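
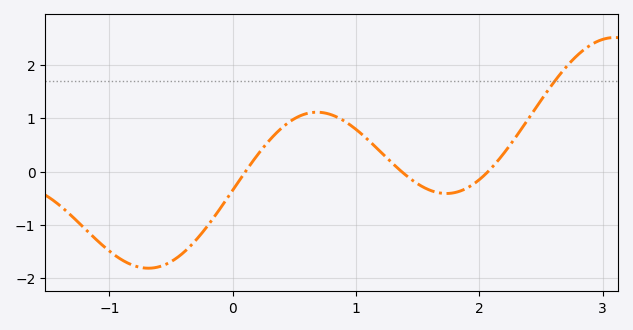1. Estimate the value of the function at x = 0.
-0.3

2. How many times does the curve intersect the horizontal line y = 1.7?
1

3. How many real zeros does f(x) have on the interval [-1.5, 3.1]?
3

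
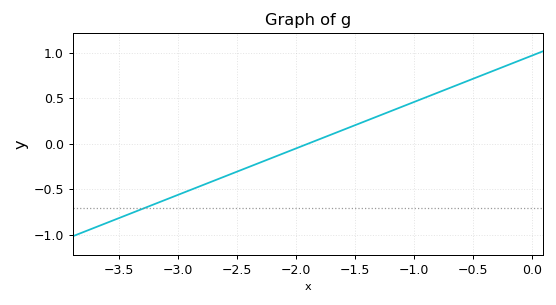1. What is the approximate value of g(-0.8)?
0.55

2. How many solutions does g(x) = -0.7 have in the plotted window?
1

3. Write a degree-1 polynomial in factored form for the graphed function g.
y = 0.51(x + 1.9)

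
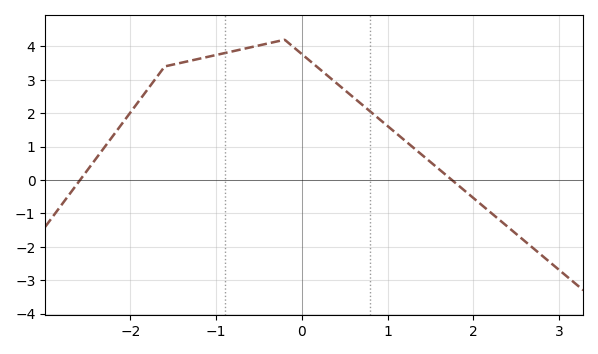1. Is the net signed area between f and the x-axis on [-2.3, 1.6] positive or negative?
positive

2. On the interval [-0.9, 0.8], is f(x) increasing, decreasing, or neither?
neither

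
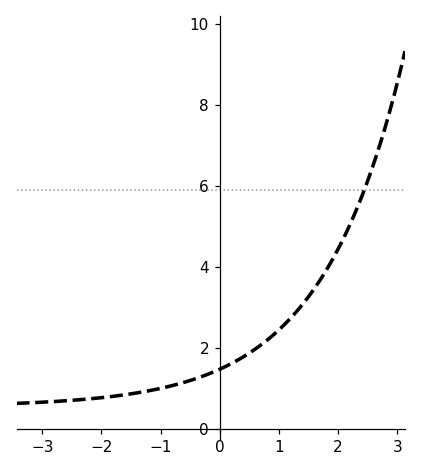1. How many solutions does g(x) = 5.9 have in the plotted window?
1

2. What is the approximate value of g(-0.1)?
1.41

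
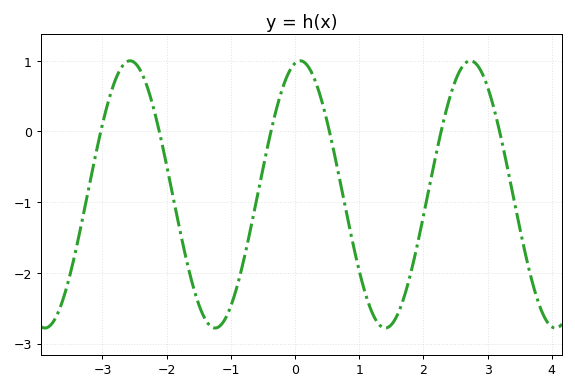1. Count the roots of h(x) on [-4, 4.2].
6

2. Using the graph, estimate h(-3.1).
-0.302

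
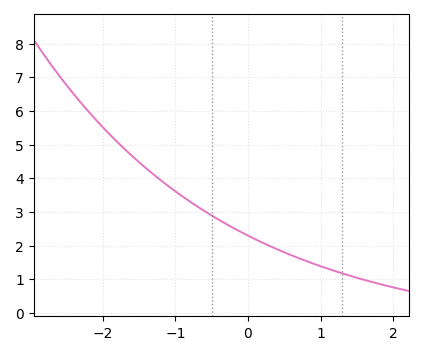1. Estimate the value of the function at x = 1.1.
1.3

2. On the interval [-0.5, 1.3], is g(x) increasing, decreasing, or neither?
decreasing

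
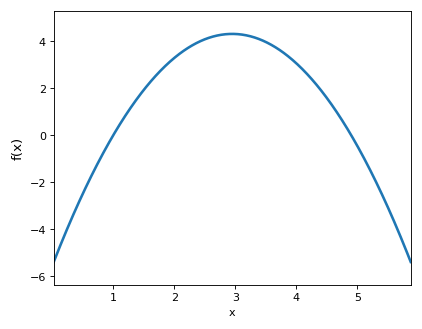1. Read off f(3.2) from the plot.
4.2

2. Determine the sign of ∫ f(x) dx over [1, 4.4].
positive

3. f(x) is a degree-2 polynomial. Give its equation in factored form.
y = -1.13(x - 1)(x - 4.9)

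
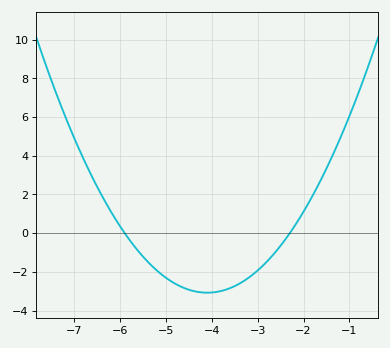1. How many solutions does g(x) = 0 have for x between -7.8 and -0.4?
2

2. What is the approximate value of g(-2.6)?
-0.941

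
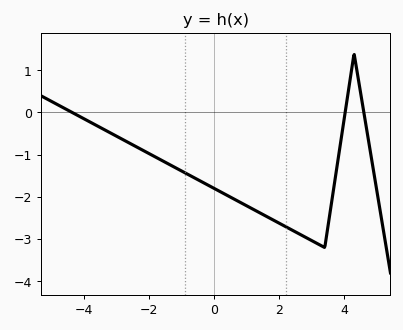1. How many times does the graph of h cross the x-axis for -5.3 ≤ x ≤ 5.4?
3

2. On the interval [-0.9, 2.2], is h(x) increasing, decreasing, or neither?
decreasing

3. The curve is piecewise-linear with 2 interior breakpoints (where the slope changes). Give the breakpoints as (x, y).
(3.4, -3.2); (4.3, 1.4)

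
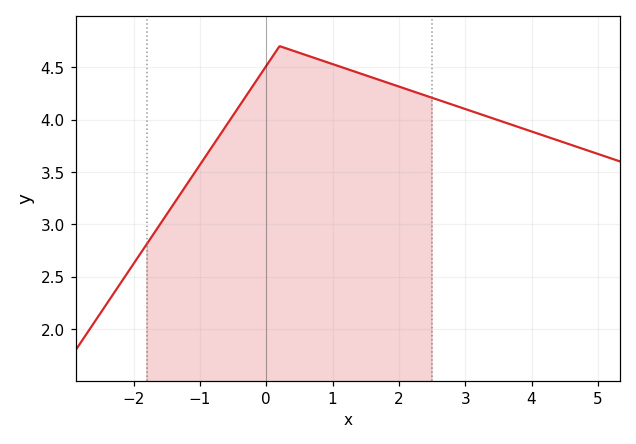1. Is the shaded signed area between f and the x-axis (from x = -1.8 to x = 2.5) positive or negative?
positive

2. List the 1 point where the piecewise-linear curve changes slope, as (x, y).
(0.2, 4.7)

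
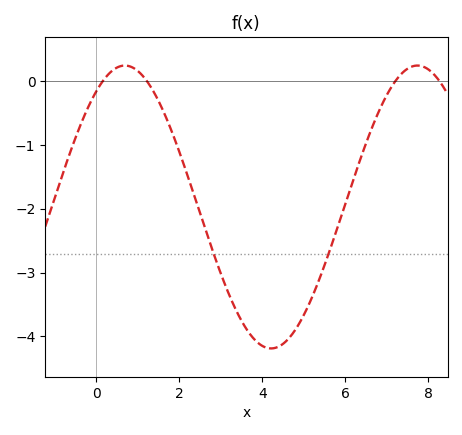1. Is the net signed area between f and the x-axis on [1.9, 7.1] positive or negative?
negative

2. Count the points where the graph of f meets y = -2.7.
2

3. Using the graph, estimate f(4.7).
-4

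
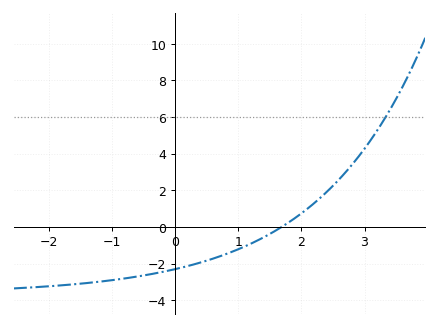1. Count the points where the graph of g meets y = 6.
1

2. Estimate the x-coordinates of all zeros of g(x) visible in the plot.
1.69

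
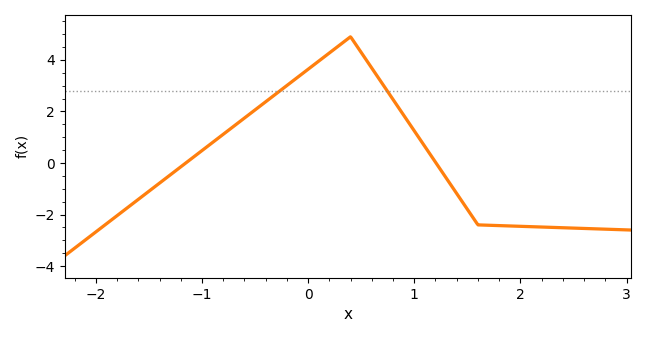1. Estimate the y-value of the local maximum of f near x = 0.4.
4.9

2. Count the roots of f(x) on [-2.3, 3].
2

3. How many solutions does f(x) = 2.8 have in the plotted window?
2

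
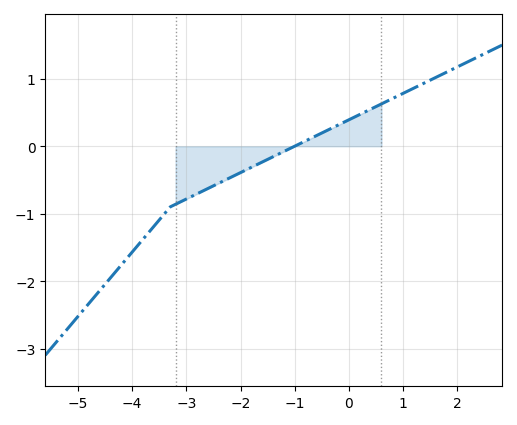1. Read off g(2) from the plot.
1.18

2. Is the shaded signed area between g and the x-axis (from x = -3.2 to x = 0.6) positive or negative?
negative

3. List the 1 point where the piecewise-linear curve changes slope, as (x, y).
(-3.3, -0.9)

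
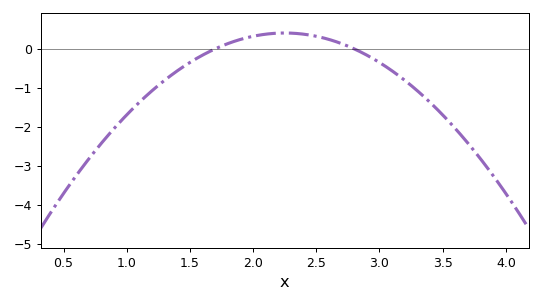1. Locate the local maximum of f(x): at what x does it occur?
2.25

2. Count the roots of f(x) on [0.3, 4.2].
2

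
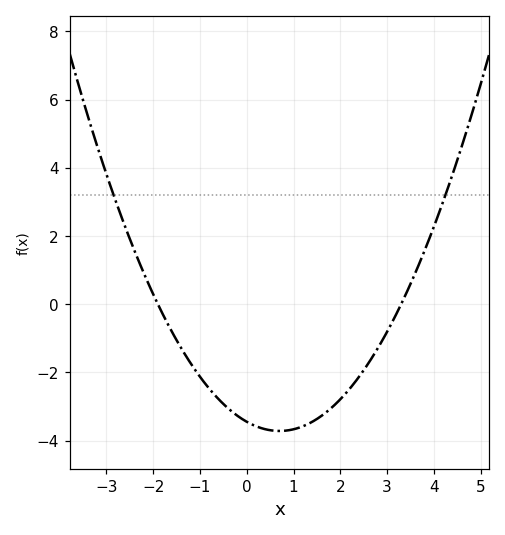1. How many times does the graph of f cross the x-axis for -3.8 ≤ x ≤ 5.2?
2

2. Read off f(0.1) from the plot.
-3.6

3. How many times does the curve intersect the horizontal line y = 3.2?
2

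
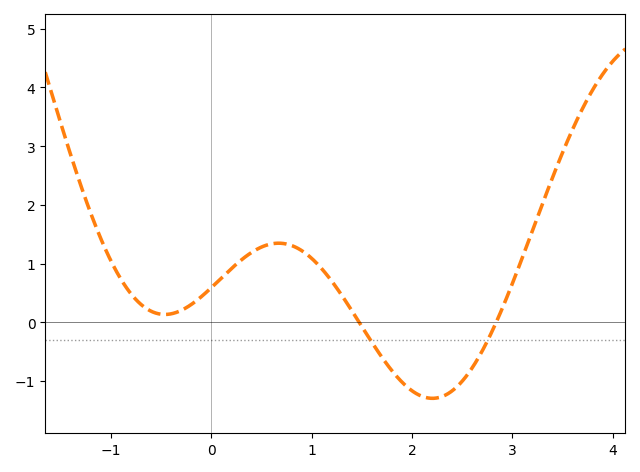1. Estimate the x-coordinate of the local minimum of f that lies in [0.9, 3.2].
2.2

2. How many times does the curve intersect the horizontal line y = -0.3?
2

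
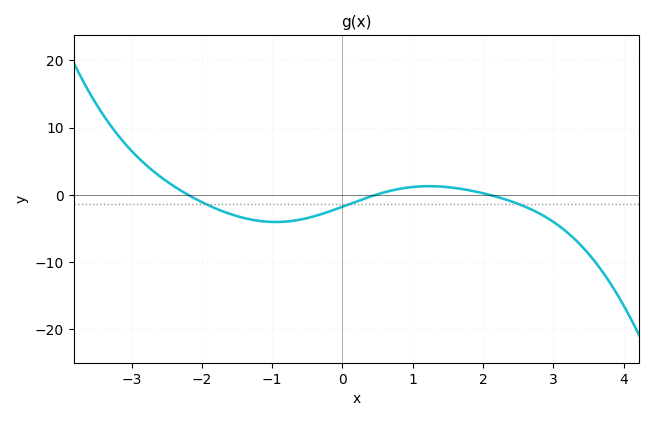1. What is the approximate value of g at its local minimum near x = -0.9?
-4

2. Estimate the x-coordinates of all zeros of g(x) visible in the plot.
-2.2, 0.4, 2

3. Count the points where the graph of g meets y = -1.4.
3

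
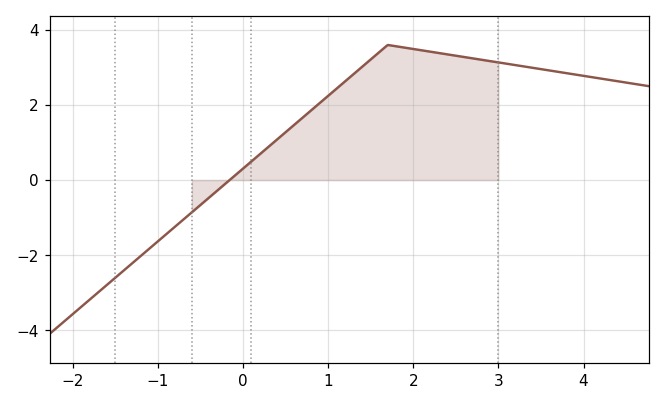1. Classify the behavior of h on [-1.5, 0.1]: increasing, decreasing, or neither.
increasing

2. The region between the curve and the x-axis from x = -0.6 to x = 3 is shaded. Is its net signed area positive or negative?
positive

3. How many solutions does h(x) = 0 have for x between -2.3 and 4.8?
1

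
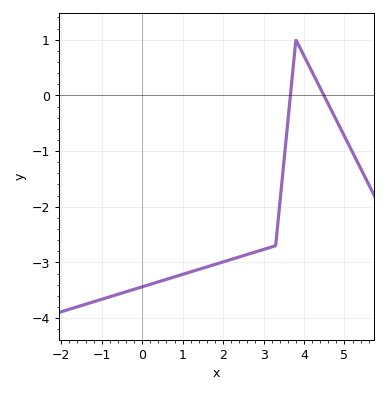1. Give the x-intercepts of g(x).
3.66, 4.49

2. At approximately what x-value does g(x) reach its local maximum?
3.8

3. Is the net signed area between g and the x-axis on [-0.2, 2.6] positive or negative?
negative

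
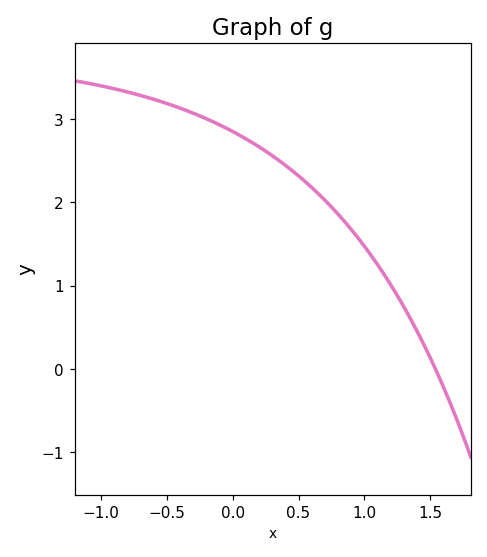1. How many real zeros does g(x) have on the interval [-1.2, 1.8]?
1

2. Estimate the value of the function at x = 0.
2.8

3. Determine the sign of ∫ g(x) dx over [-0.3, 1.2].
positive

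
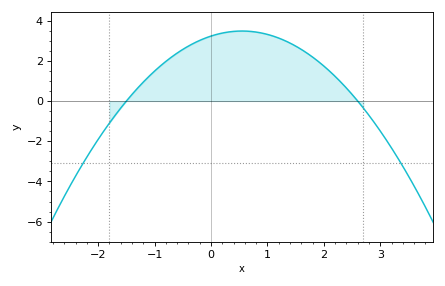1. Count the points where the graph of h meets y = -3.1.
2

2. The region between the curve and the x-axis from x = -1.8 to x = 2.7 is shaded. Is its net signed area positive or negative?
positive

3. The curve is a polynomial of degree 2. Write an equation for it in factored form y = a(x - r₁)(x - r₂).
y = -0.83(x + 1.5)(x - 2.6)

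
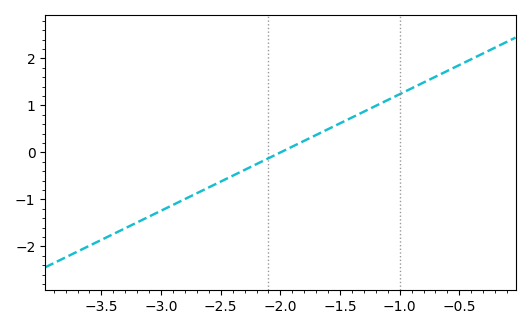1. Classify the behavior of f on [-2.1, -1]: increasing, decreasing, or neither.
increasing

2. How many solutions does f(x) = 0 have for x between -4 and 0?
1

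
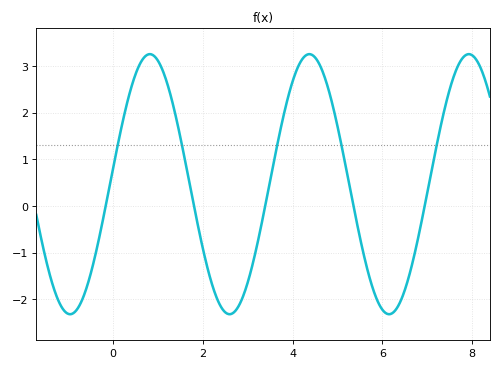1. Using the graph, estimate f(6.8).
-0.667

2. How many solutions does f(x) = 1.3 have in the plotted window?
5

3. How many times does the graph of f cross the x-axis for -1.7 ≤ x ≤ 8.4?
5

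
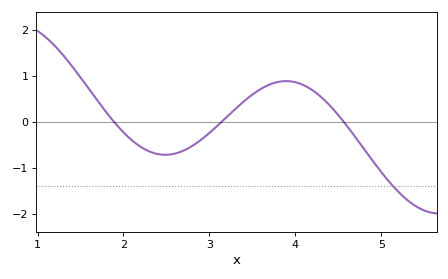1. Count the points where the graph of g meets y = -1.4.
1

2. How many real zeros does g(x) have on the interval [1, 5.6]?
3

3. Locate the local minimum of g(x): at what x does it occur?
2.49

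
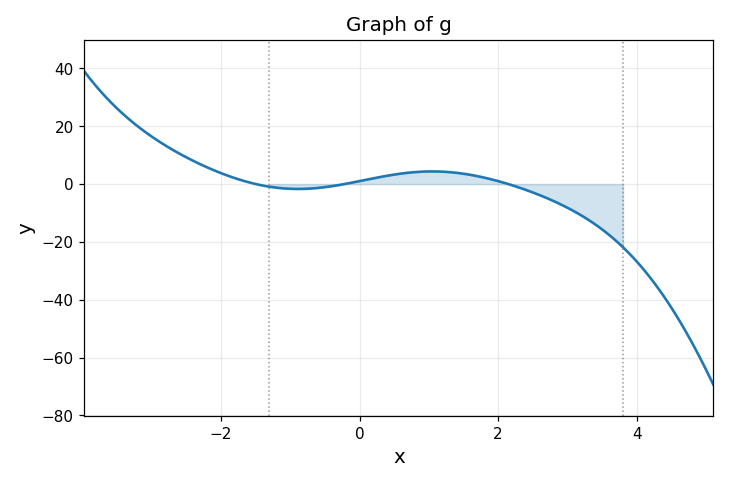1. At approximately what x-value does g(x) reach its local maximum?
1.05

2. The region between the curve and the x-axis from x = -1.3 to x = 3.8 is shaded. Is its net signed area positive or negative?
negative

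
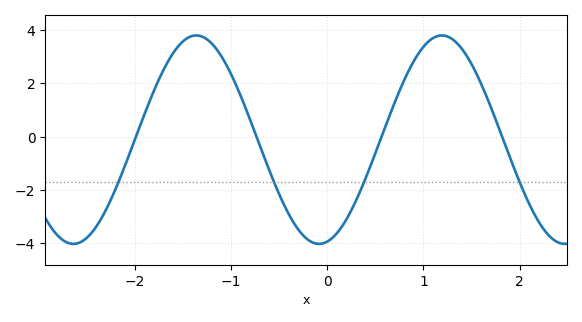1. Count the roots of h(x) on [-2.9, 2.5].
4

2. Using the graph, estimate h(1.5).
2.8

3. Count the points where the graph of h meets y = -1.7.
4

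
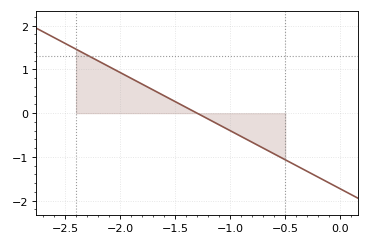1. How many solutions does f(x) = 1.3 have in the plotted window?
1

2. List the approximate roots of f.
-1.3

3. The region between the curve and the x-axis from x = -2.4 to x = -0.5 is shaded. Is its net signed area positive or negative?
positive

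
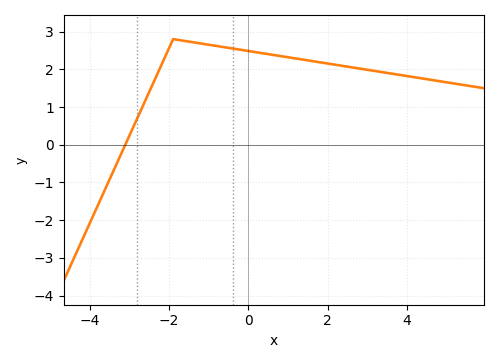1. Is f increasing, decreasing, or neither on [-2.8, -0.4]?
neither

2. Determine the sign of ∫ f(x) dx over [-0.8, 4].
positive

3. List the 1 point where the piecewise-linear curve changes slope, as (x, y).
(-1.9, 2.8)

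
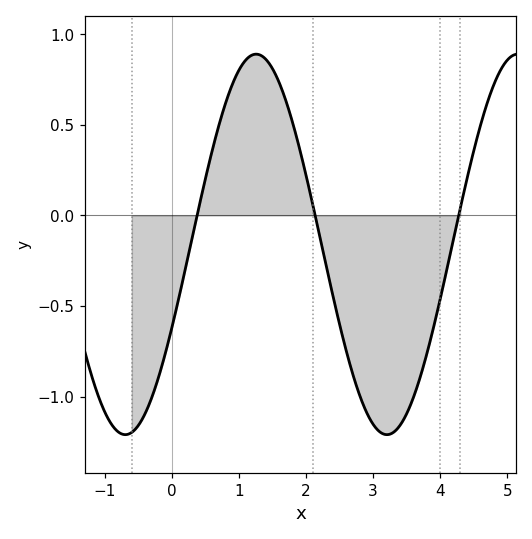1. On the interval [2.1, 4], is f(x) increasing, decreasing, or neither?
neither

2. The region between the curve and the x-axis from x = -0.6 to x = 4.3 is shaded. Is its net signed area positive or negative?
negative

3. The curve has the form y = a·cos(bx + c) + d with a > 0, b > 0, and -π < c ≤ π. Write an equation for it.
y = 1.05cos(1.6x - 2) - 0.16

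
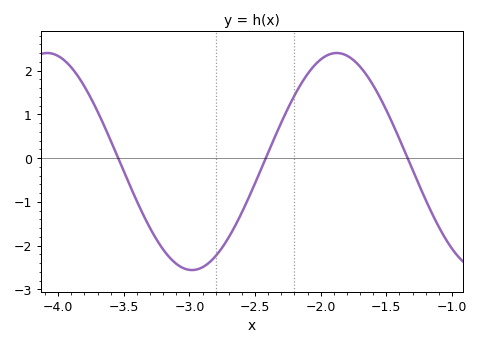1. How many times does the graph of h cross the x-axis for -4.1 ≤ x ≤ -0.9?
3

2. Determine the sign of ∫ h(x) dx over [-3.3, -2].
negative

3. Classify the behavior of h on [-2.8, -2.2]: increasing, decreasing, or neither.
increasing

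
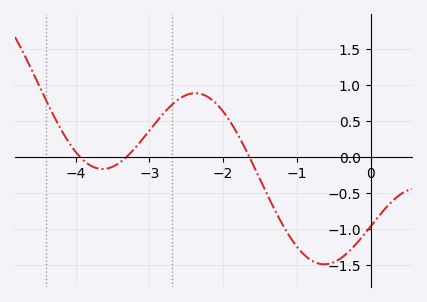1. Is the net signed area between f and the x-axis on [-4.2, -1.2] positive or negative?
positive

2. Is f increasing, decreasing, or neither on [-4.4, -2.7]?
neither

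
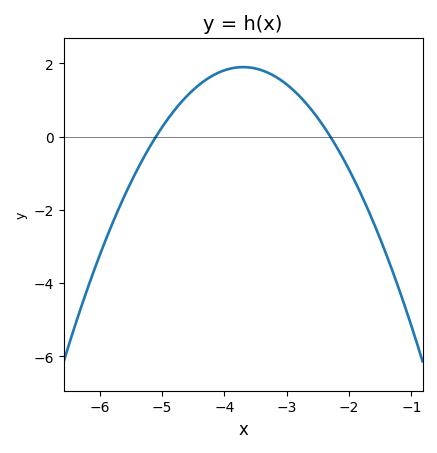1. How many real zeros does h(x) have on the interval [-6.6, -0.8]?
2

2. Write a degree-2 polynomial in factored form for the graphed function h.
y = -0.97(x + 5.1)(x + 2.3)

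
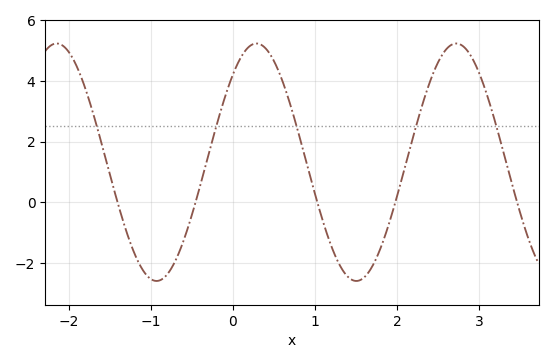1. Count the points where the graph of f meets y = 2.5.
5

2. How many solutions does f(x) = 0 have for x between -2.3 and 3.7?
5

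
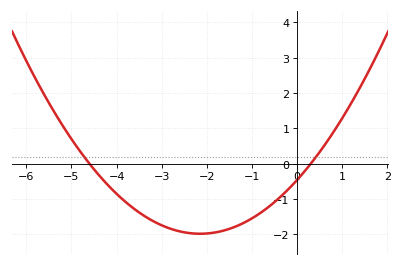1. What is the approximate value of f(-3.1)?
-1.68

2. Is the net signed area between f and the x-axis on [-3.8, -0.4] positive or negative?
negative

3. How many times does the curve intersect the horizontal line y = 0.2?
2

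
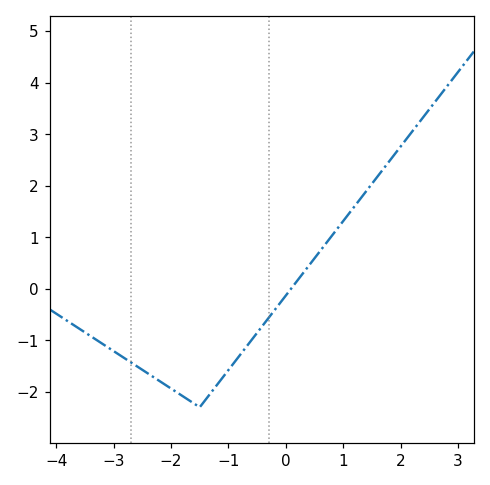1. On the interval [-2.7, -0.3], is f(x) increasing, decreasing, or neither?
neither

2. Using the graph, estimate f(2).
2.8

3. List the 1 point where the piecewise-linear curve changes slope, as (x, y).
(-1.5, -2.3)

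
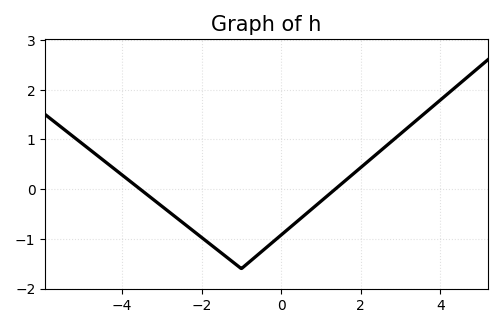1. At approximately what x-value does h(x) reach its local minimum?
-0.998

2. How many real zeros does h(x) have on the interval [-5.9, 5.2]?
2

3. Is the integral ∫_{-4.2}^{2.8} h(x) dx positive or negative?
negative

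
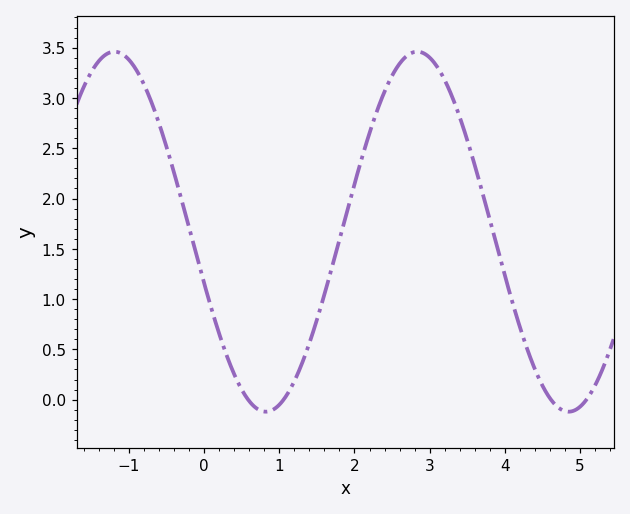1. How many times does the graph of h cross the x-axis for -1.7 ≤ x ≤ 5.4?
4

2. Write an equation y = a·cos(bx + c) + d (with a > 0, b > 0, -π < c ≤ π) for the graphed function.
y = 1.79cos(1.56x + 1.86) + 1.67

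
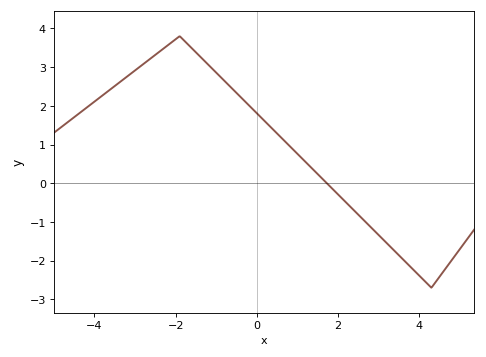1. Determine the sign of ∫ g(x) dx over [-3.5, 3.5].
positive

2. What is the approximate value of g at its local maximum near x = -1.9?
3.8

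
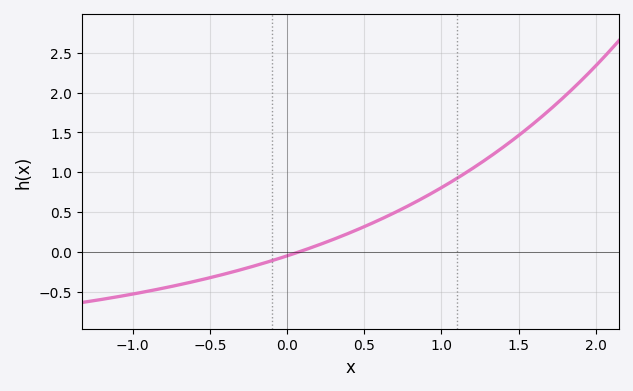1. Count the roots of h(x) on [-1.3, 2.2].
1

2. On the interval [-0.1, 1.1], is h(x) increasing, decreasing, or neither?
increasing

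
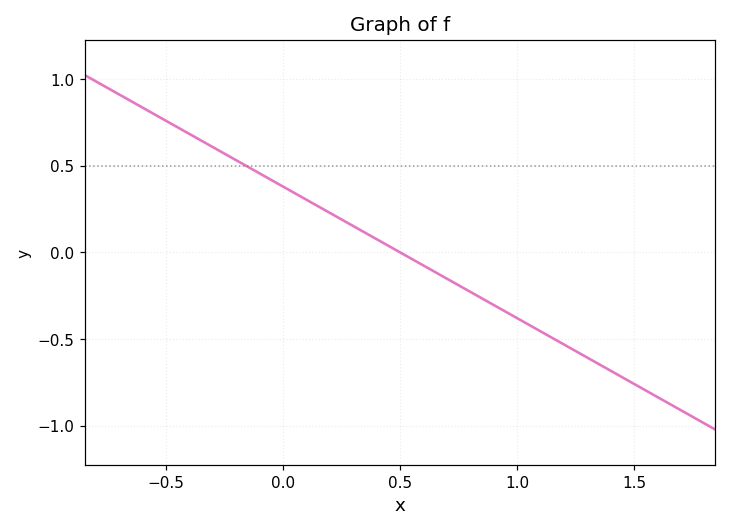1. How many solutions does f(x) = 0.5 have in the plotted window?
1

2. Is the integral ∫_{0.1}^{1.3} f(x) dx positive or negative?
negative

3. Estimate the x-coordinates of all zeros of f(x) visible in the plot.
0.5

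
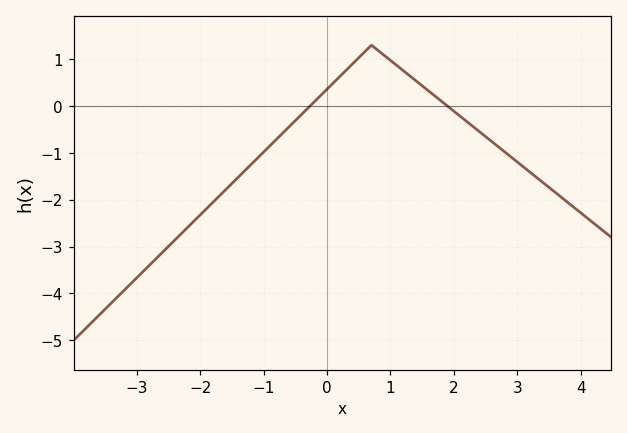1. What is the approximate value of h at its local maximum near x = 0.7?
1.3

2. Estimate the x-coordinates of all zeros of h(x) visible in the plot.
-0.269, 1.9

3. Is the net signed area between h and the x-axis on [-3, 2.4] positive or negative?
negative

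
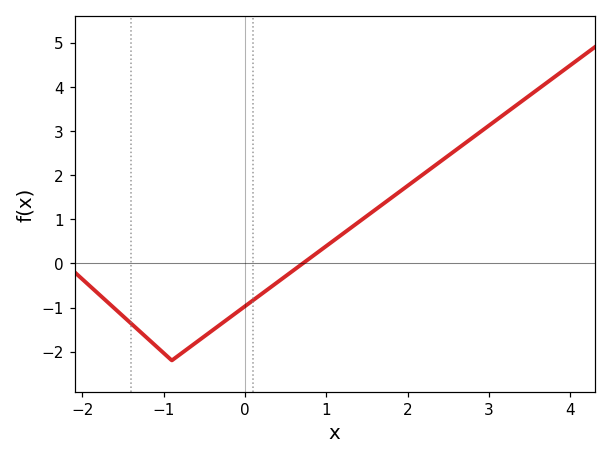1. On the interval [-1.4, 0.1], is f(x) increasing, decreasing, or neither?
neither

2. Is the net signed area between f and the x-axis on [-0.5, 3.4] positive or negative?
positive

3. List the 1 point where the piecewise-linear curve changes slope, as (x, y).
(-0.9, -2.2)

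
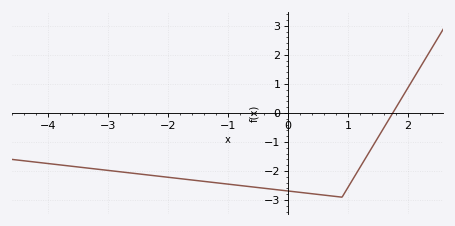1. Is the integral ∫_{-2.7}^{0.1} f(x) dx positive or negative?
negative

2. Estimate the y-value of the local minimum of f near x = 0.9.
-2.9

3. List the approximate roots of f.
1.7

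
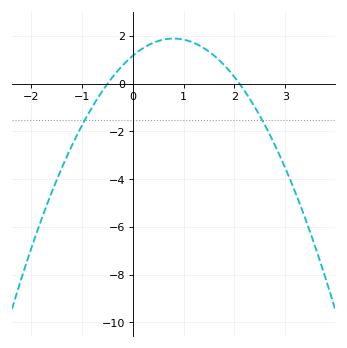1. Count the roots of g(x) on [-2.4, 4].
2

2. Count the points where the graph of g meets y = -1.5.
2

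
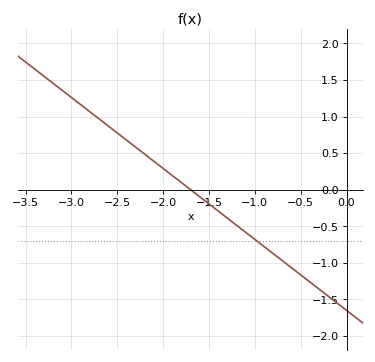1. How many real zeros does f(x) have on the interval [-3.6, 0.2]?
1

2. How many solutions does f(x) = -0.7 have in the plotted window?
1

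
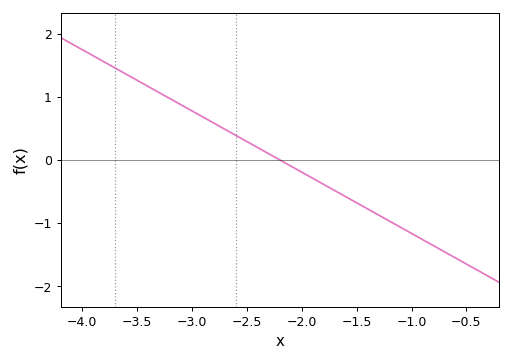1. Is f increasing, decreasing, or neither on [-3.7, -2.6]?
decreasing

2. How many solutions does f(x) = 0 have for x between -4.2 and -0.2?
1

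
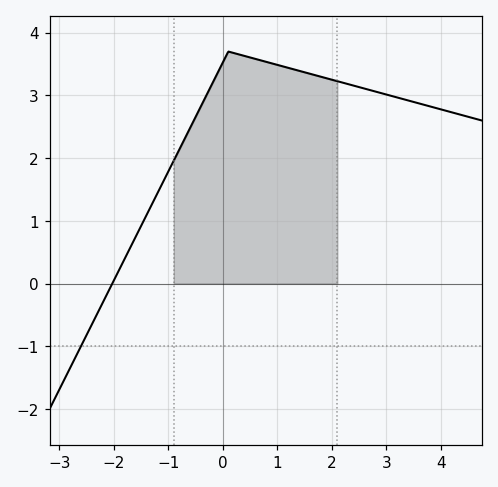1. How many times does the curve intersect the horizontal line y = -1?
1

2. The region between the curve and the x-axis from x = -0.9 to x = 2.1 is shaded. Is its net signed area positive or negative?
positive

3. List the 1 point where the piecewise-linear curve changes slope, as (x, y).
(0.1, 3.7)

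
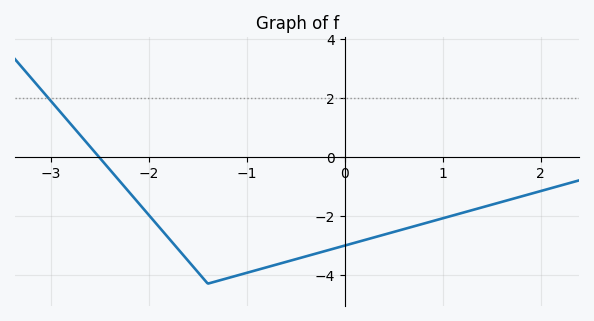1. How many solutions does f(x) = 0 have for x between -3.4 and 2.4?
1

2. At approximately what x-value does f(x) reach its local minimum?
-1.4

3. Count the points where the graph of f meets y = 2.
1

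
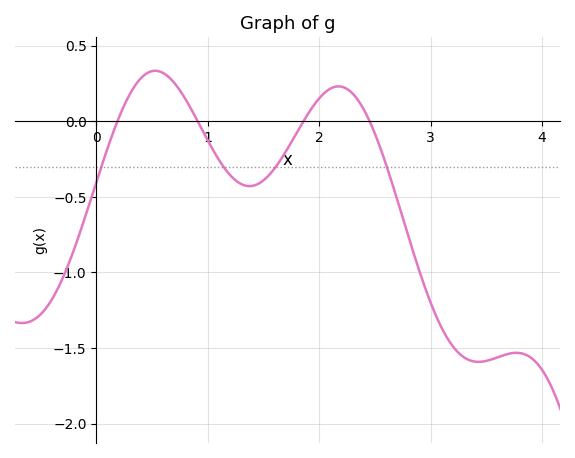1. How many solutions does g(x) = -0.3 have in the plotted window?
4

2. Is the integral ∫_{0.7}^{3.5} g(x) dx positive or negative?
negative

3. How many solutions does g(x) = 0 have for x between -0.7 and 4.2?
4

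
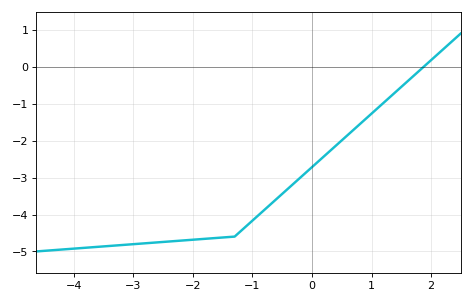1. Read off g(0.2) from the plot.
-2.43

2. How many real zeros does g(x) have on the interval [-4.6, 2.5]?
1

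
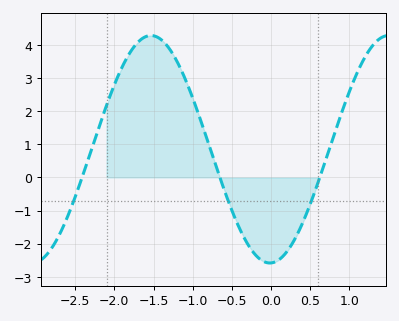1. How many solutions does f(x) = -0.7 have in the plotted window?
3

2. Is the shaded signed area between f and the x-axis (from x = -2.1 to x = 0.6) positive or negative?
positive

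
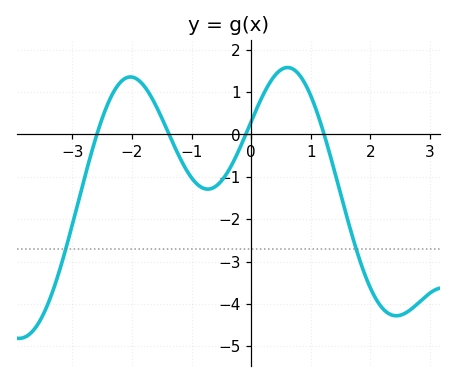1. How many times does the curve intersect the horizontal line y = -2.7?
2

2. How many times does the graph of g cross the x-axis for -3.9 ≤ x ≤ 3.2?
4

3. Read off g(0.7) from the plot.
1.55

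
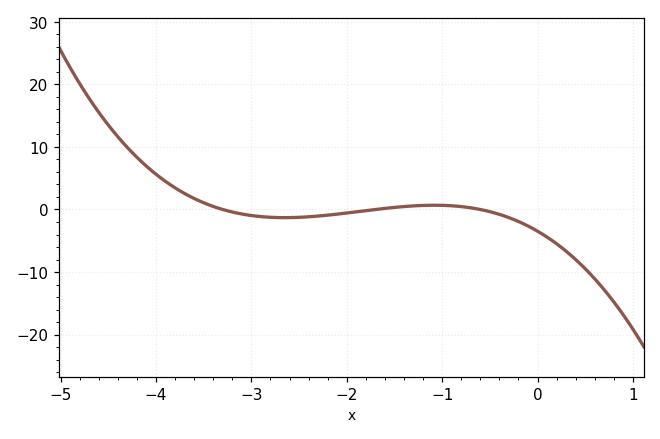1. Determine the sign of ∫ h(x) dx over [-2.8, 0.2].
negative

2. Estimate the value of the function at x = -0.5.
0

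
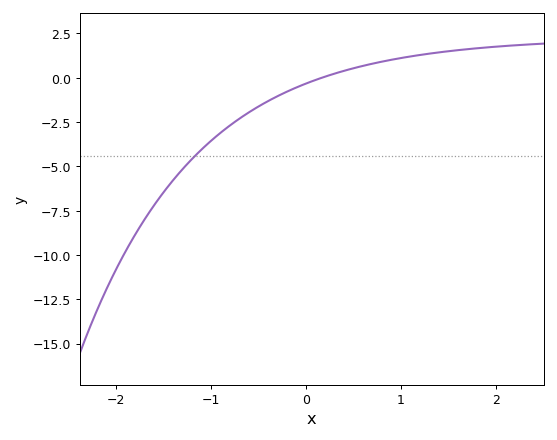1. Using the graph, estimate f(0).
-0.5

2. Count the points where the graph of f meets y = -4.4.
1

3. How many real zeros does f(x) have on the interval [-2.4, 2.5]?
1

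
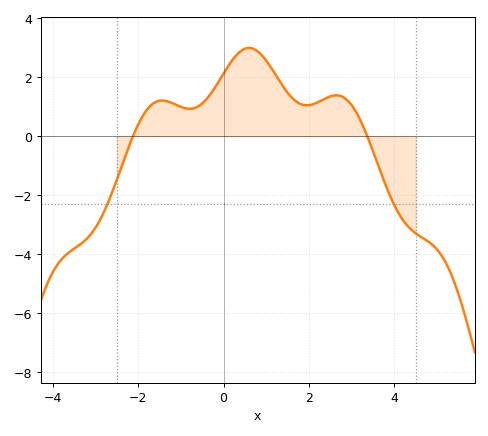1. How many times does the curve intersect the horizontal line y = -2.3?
2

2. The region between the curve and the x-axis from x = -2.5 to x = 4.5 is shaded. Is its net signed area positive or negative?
positive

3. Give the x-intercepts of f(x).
-2.2, 3.4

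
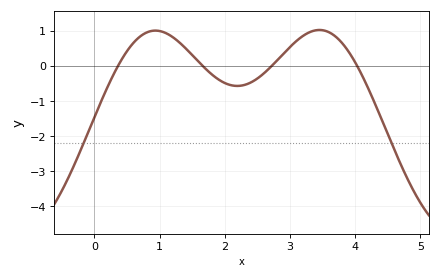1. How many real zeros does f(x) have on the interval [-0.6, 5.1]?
4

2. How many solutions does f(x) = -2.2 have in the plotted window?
2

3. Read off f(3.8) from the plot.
0.6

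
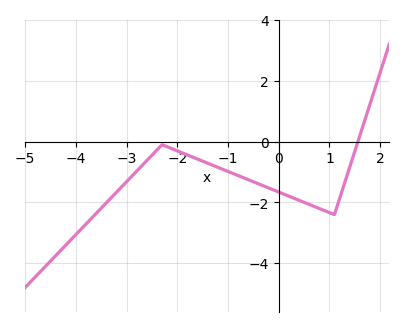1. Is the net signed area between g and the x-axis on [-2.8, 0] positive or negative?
negative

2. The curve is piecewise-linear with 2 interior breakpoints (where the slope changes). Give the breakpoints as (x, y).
(-2.3, -0.1); (1.1, -2.4)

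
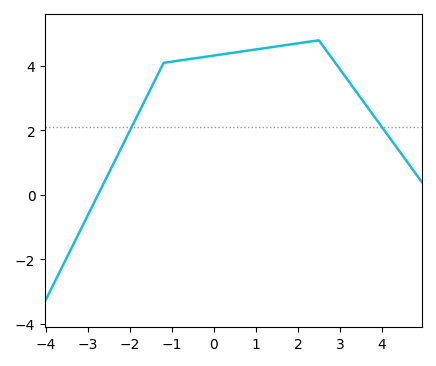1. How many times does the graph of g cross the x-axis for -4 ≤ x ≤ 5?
1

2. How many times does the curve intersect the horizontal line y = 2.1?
2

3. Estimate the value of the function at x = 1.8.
4.6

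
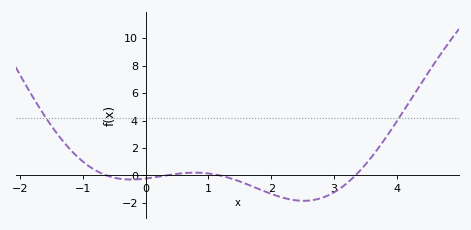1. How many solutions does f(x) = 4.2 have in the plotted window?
2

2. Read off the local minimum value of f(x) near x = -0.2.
-0.2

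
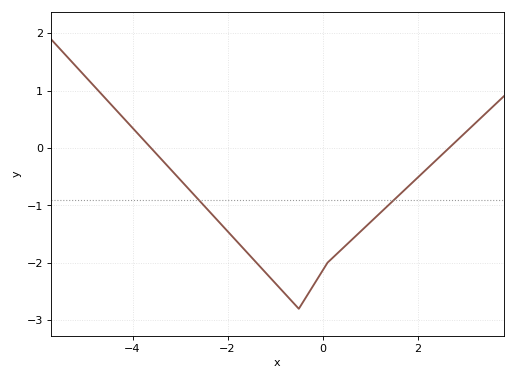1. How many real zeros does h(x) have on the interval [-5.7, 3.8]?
2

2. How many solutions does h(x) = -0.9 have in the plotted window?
2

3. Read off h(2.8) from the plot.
0.1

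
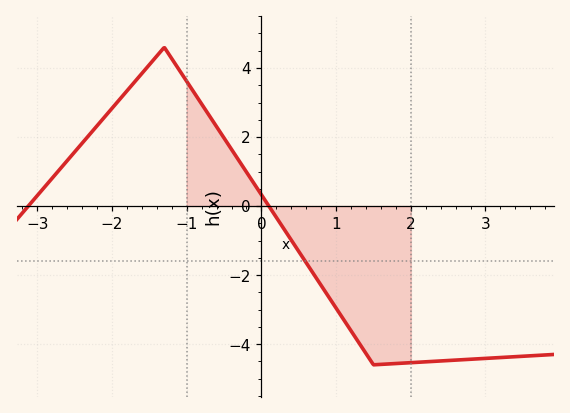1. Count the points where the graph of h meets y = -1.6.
1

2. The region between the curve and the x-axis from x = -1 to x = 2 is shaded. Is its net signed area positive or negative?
negative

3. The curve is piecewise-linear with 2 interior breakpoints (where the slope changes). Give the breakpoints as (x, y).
(-1.3, 4.6); (1.5, -4.6)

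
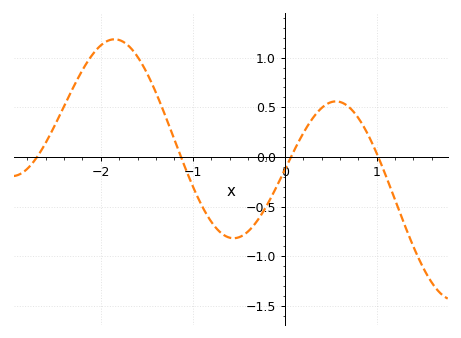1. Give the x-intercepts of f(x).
-2.69, -1.13, 0.068, 1.02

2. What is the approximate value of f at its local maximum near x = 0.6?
0.559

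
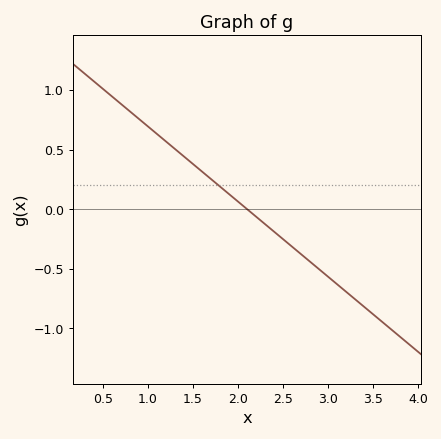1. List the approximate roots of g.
2.1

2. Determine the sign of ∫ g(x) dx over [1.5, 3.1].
negative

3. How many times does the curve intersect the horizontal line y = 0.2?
1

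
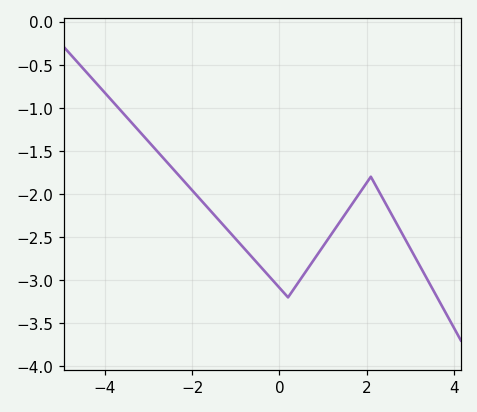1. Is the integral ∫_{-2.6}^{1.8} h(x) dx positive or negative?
negative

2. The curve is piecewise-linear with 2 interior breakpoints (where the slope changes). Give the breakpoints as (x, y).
(0.2, -3.2); (2.1, -1.8)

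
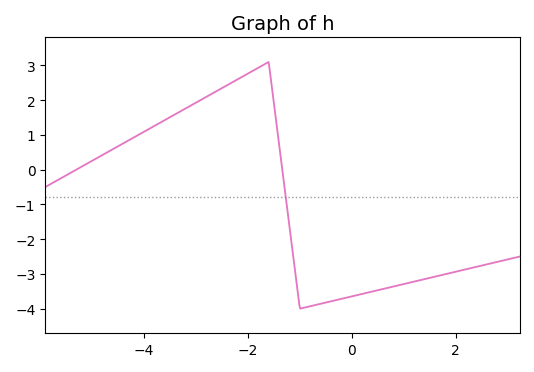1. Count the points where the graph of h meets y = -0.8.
1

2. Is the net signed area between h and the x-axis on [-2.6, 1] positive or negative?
negative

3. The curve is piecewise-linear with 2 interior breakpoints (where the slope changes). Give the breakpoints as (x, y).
(-1.6, 3.1); (-1, -4)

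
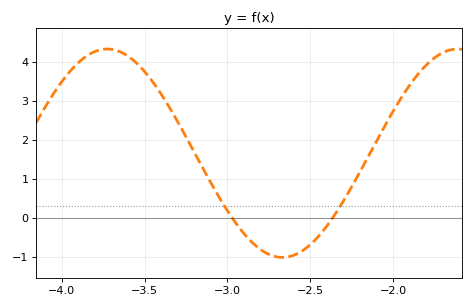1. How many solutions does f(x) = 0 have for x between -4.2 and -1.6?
2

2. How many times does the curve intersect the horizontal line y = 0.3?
2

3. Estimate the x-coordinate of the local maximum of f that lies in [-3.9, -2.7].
-3.75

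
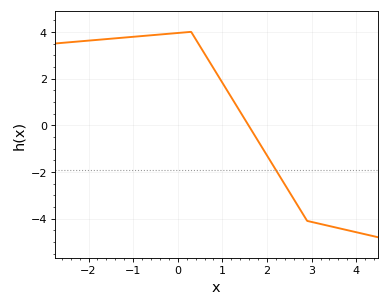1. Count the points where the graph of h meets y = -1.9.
1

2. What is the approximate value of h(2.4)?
-2.6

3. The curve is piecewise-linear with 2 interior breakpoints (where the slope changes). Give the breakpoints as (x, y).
(0.3, 4); (2.9, -4.1)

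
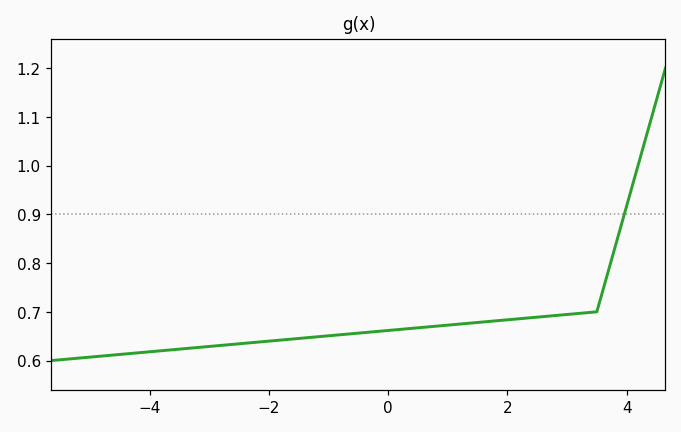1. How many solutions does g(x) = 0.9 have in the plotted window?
1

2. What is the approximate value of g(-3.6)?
0.622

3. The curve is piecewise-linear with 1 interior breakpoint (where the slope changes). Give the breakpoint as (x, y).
(3.5, 0.7)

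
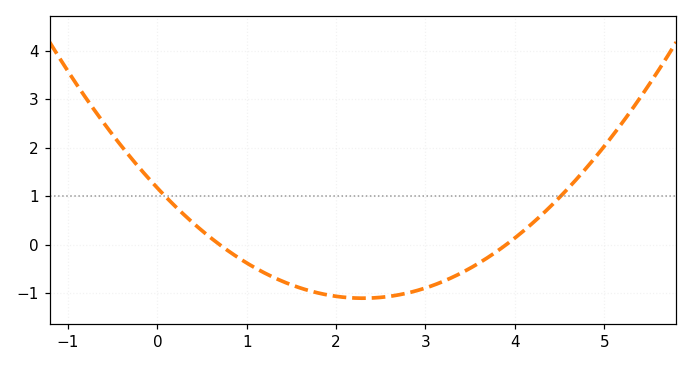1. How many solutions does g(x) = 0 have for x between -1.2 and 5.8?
2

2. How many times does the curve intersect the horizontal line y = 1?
2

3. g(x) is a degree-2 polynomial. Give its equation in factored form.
y = 0.43(x - 0.7)(x - 3.9)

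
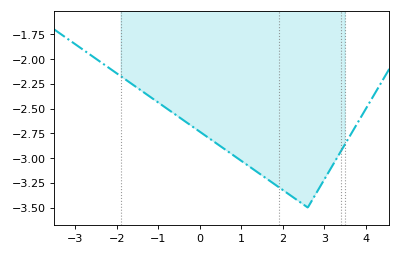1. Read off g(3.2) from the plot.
-3.05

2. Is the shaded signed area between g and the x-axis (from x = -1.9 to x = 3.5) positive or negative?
negative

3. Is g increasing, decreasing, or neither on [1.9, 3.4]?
neither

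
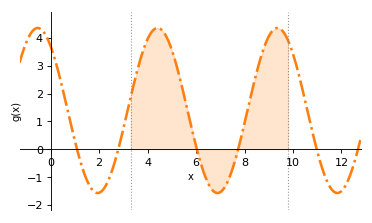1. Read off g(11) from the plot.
-0.1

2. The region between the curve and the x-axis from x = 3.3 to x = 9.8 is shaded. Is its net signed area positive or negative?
positive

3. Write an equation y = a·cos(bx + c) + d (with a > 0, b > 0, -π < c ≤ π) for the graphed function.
y = 2.96cos(1.3x + 0.68) + 1.39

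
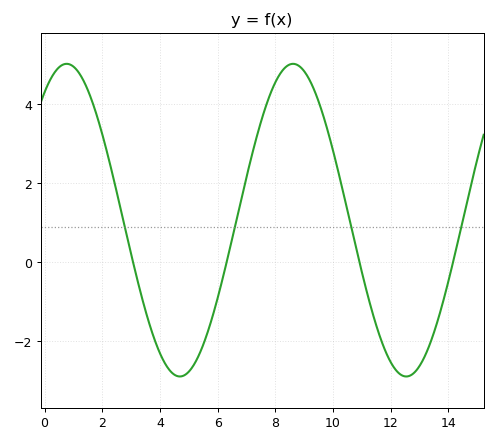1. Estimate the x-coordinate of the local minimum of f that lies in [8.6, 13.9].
12.6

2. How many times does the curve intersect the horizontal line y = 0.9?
4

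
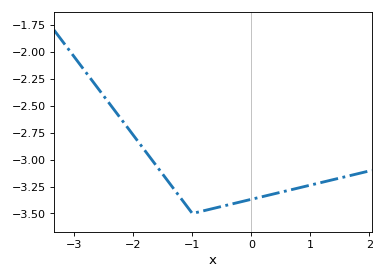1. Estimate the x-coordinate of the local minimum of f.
-1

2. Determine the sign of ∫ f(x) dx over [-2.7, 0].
negative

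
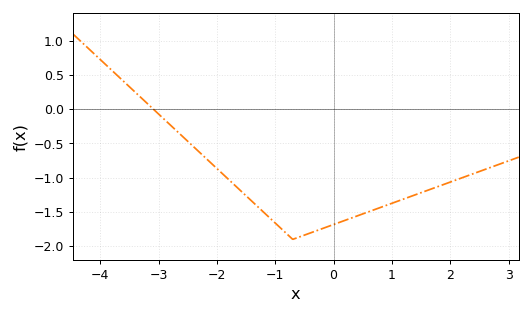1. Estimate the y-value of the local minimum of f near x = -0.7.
-1.9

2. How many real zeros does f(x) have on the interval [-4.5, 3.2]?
1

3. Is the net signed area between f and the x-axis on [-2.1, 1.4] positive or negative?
negative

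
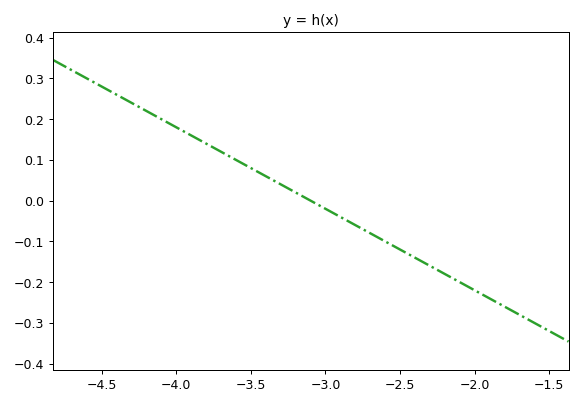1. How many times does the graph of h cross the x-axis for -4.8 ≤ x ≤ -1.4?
1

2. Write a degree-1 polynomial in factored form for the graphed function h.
y = -0.2(x + 3.1)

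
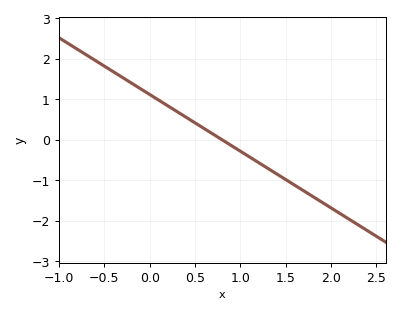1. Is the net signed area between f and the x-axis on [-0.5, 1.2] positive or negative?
positive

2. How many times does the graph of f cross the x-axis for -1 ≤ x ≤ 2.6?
1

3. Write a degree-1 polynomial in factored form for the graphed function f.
y = -1.4(x - 0.8)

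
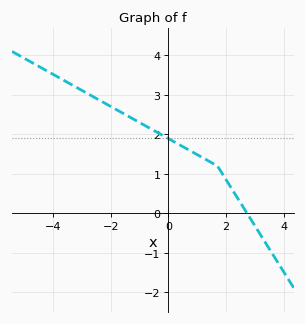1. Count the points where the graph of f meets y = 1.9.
1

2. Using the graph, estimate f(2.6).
0.15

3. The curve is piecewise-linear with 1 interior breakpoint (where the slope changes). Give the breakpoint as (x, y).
(1.7, 1.2)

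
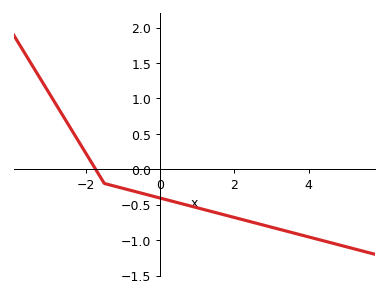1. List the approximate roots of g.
-1.73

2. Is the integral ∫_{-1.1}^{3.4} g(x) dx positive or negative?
negative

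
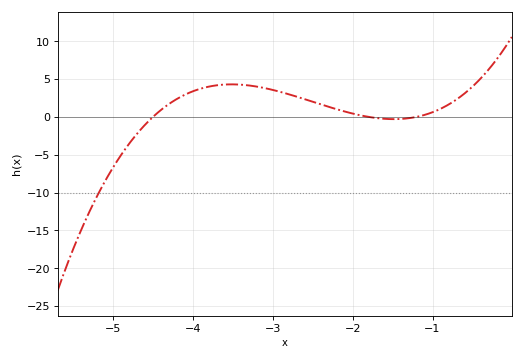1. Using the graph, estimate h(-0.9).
1.07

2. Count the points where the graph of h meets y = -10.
1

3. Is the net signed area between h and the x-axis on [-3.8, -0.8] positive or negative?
positive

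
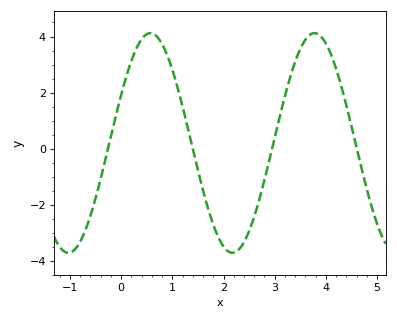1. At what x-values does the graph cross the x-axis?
-0.256, 1.4, 2.95, 4.6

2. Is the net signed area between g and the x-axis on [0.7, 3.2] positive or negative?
negative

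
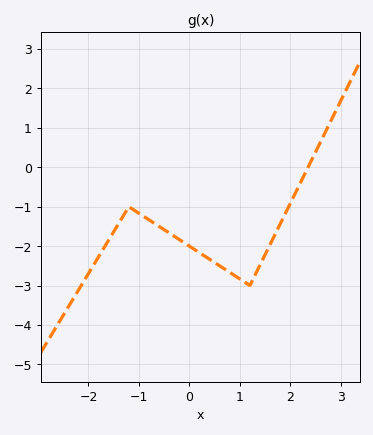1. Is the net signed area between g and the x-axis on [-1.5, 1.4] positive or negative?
negative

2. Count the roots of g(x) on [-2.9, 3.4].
1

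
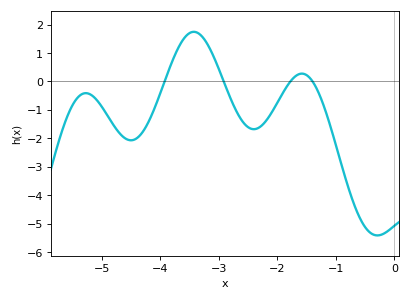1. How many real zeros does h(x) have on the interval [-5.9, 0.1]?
4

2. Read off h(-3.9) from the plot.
0.134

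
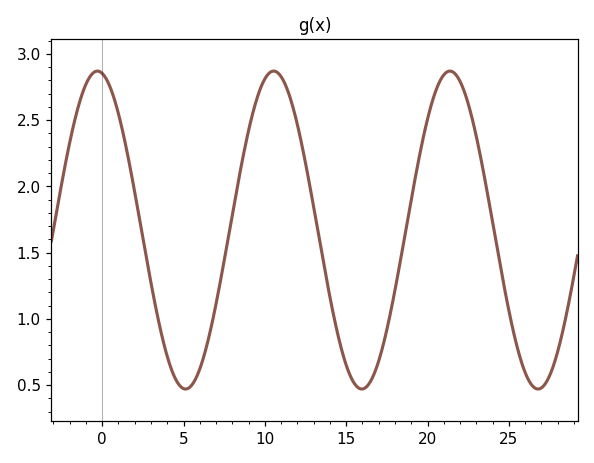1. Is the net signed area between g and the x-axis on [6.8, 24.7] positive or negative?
positive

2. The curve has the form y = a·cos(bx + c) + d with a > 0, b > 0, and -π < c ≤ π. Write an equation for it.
y = 1.2cos(0.58x + 0.17) + 1.67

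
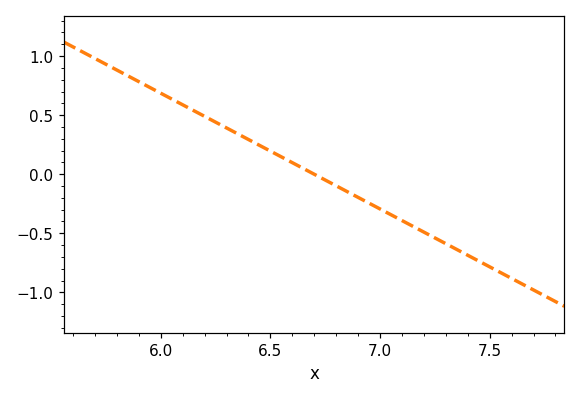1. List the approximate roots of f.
6.7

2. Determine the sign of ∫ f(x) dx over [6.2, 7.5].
negative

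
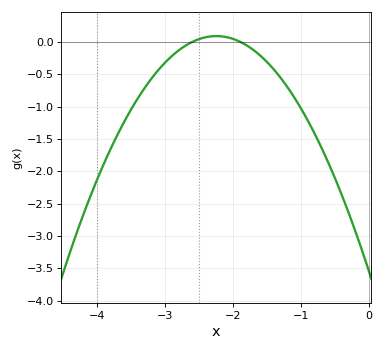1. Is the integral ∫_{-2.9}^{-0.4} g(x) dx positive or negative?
negative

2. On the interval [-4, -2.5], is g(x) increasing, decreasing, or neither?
increasing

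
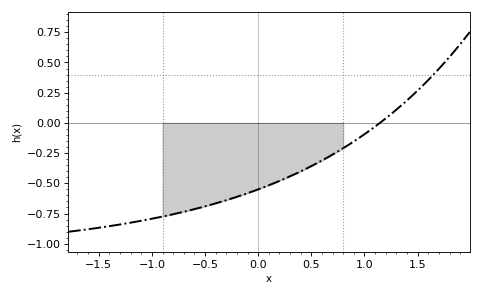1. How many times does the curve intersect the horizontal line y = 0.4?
1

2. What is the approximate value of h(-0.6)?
-0.714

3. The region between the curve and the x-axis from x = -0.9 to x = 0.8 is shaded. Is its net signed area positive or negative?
negative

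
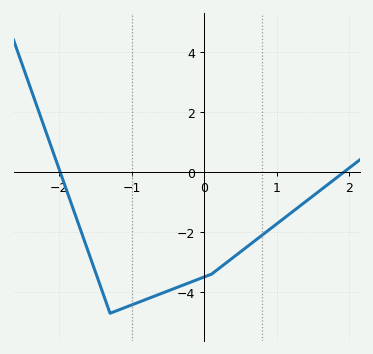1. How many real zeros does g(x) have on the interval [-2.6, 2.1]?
2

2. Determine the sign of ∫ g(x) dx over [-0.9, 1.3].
negative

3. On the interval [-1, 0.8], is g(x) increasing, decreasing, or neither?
increasing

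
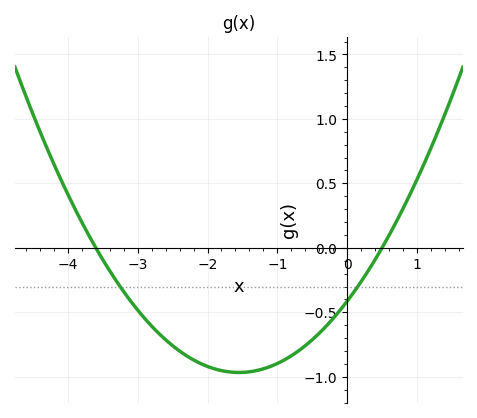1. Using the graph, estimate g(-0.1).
-0.483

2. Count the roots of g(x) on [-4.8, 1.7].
2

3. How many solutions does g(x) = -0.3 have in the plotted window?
2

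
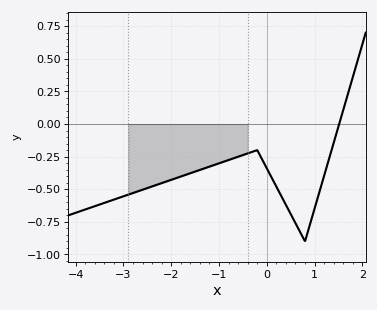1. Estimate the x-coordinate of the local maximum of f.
-0.201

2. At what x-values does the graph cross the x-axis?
1.51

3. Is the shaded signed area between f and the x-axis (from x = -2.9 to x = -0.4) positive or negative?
negative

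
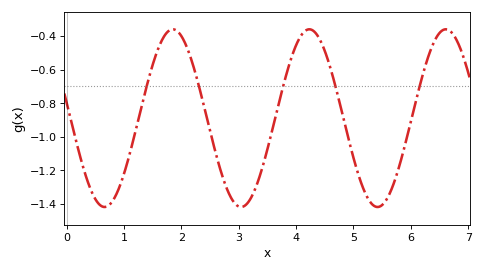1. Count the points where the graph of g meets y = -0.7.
5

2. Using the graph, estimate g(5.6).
-1.36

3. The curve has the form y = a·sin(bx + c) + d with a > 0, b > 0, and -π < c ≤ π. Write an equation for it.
y = 0.53sin(2.6x + 3) - 0.89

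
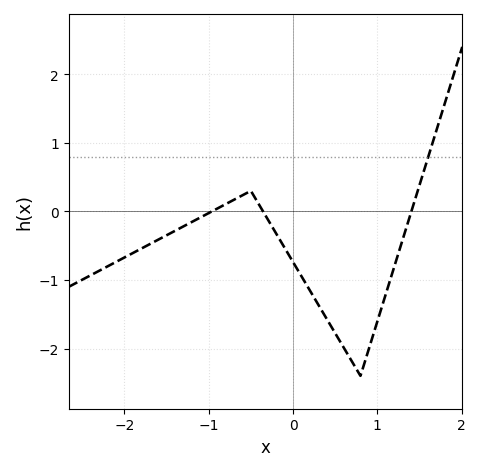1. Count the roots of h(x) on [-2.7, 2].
3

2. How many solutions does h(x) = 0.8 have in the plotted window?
1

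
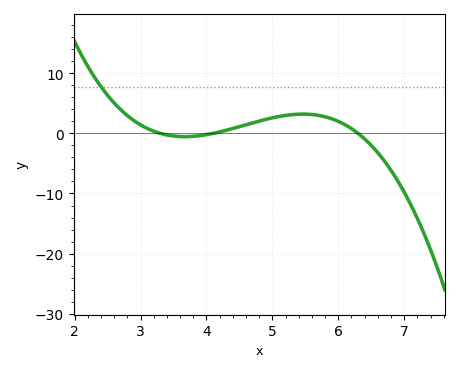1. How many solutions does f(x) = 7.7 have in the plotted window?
1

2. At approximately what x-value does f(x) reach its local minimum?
3.7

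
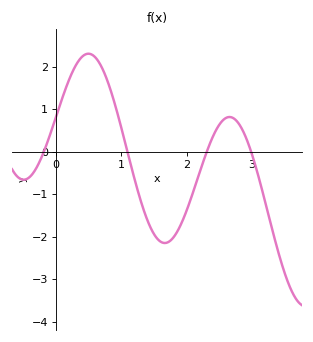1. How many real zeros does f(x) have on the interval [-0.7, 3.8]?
4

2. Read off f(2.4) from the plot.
0.359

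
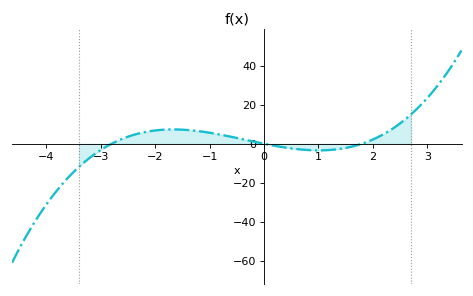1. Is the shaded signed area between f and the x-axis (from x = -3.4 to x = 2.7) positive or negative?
positive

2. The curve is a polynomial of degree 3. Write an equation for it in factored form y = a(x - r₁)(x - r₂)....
y = 1.12(x + 2.8)(x - 0)(x - 1.8)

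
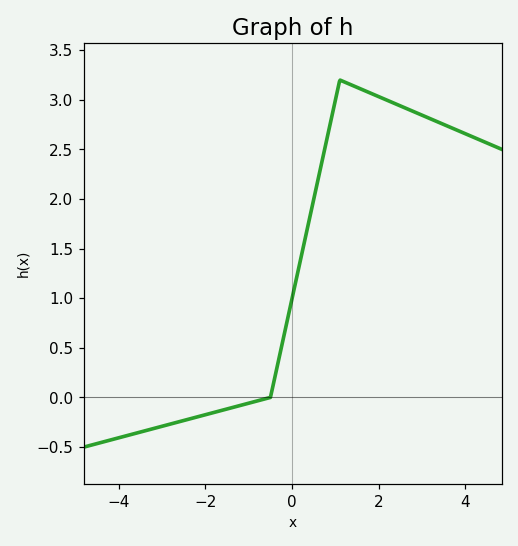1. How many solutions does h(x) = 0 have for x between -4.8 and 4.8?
1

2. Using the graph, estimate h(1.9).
3.05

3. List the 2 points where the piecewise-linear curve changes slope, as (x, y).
(-0.5, 0); (1.1, 3.2)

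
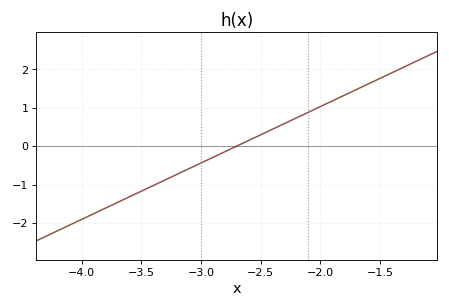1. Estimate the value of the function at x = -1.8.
1.32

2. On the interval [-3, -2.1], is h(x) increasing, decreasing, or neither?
increasing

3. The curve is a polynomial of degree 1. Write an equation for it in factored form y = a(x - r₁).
y = 1.47(x + 2.7)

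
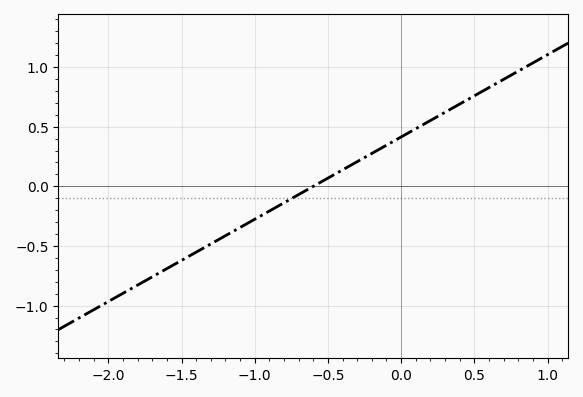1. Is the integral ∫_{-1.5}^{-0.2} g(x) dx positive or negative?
negative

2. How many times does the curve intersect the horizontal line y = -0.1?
1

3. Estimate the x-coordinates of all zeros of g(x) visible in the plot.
-0.6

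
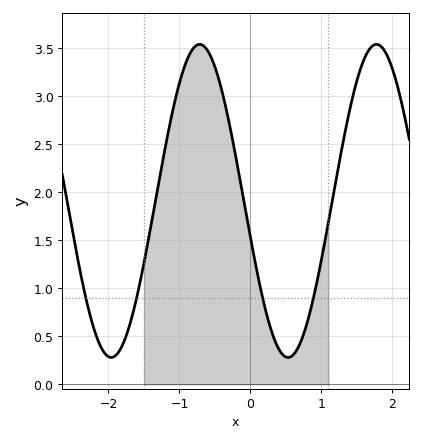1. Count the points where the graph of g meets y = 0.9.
4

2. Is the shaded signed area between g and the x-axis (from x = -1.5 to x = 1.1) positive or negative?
positive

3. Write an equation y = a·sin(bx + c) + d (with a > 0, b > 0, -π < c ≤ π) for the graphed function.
y = 1.63sin(2.52x - 2.91) + 1.91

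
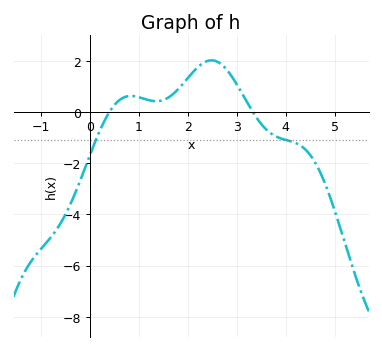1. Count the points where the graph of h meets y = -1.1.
2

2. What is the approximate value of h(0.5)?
0.258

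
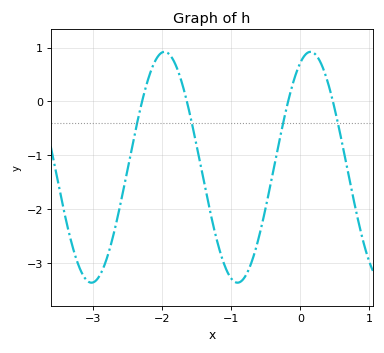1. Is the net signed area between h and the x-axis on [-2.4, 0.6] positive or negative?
negative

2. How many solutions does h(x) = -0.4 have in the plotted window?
4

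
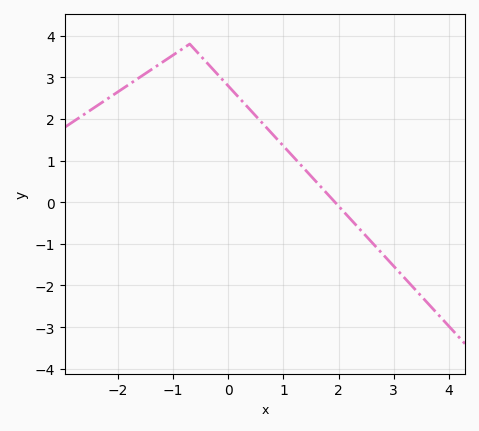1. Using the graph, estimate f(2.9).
-1.39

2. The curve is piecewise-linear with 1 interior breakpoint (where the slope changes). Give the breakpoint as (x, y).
(-0.7, 3.8)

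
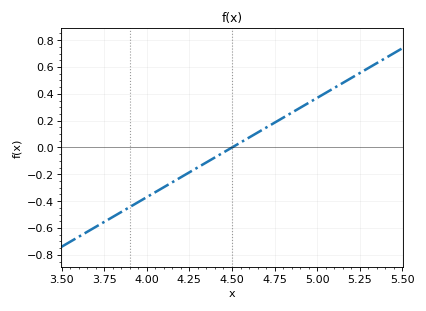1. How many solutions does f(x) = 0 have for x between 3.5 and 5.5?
1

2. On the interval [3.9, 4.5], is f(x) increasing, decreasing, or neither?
increasing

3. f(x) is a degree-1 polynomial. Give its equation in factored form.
y = 0.74(x - 4.5)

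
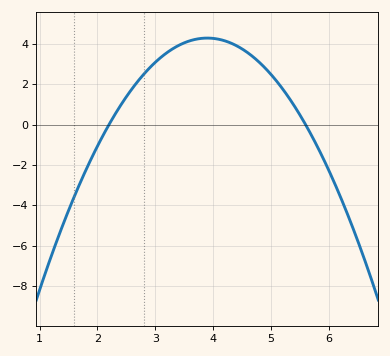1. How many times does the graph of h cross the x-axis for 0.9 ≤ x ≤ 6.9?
2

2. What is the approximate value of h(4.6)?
3.55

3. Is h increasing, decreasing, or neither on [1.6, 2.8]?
increasing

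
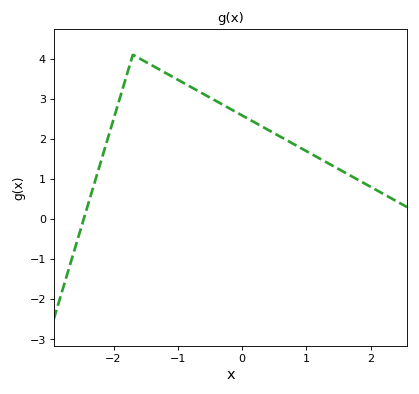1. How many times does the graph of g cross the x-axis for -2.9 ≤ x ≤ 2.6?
1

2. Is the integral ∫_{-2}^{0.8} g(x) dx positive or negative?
positive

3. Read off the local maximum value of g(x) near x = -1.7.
4.1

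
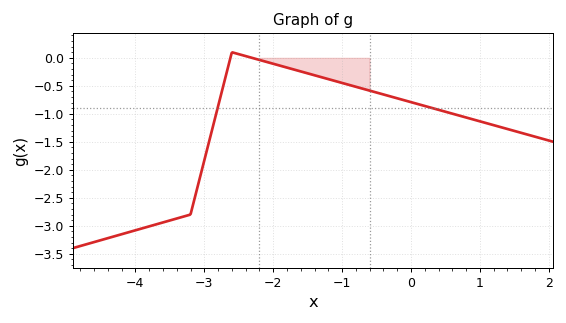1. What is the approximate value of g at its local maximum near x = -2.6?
0.1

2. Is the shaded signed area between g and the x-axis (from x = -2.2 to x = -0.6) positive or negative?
negative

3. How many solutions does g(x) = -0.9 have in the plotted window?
2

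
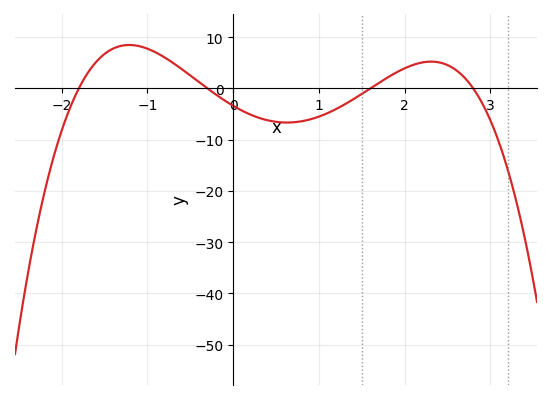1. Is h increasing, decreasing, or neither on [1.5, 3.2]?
neither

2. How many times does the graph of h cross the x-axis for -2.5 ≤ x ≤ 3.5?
4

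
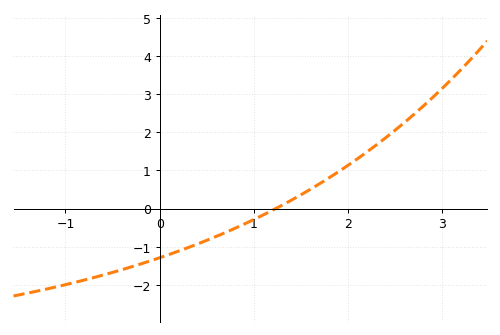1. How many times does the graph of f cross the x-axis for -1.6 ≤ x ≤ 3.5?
1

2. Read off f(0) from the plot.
-1.29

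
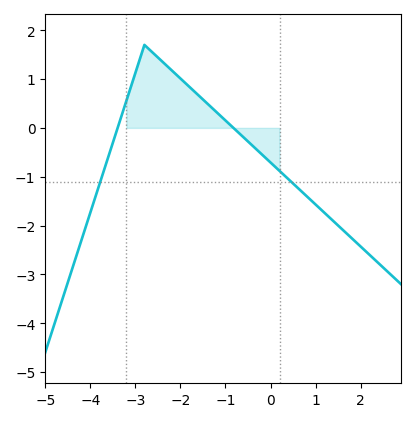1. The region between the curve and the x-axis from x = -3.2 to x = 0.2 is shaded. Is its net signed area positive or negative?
positive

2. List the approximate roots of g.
-3.39, -0.824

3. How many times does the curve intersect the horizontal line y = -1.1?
2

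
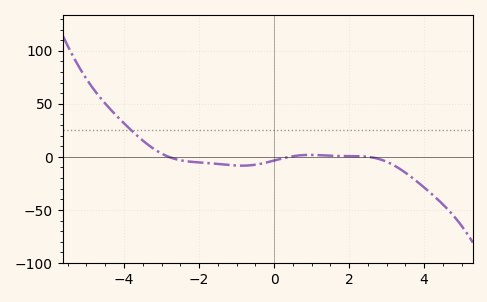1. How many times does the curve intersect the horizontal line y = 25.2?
1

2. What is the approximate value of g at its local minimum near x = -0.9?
-10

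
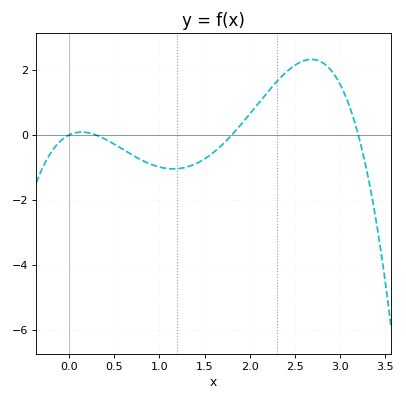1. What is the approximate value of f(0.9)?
-0.894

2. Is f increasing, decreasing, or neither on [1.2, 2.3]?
increasing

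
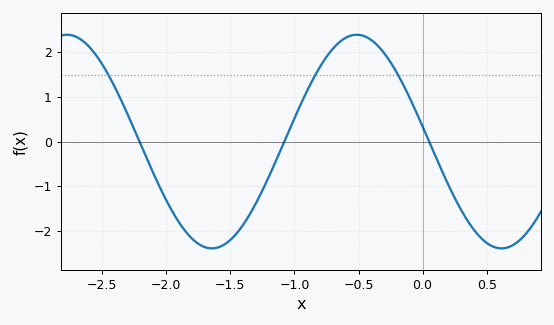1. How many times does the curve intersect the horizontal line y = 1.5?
3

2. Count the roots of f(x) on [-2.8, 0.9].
3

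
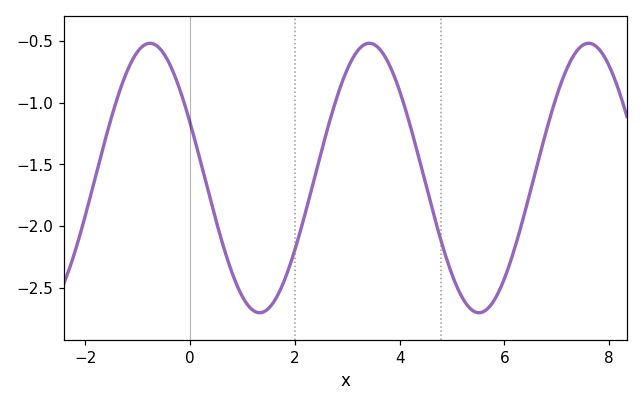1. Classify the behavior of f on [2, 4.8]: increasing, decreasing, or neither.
neither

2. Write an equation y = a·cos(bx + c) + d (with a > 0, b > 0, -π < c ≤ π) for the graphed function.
y = 1.09cos(1.5x + 1.15) - 1.61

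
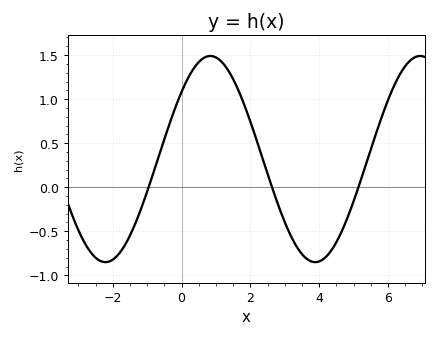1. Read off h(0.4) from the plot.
1.35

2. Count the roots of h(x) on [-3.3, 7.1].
3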